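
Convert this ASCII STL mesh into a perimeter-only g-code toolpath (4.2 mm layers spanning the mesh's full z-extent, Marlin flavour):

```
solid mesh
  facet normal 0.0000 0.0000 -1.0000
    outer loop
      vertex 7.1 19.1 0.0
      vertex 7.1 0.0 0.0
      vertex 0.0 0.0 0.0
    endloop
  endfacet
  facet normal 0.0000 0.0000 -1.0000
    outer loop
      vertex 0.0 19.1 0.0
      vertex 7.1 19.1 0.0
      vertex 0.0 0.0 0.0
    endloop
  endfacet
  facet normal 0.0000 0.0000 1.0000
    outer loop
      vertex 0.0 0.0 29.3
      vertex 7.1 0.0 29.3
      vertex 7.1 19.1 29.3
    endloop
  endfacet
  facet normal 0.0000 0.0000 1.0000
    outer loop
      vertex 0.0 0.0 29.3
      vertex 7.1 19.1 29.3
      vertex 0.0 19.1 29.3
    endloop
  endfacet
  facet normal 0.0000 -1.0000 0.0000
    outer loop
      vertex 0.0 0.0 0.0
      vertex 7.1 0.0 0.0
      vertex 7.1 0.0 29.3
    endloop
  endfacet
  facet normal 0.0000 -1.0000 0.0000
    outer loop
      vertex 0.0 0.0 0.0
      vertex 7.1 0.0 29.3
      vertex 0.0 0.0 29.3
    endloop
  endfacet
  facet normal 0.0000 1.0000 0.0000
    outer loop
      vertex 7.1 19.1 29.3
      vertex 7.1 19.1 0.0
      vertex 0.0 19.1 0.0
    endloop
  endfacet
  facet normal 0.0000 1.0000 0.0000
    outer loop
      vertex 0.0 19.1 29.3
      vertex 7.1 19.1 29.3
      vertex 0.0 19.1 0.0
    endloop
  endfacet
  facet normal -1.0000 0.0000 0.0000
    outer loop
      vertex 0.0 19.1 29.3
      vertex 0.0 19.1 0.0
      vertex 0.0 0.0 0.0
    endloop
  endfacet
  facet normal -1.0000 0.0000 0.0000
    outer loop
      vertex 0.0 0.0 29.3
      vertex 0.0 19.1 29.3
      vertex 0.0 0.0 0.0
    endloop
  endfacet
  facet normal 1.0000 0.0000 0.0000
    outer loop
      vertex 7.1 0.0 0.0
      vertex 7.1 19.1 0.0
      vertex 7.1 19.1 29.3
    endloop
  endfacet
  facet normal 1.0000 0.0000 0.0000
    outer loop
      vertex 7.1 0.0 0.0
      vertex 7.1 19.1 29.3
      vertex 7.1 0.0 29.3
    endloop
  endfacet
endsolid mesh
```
; perimeter-only toolpath
G21 ; units = mm
G90 ; absolute positioning
G28 ; home
; layer 1
G0 Z4.2
G0 X0.0 Y0.0
G1 X7.1 Y0.0
G1 X7.1 Y19.1
G1 X0.0 Y19.1
G1 X0.0 Y0.0
; layer 2
G0 Z8.4
G0 X0.0 Y0.0
G1 X7.1 Y0.0
G1 X7.1 Y19.1
G1 X0.0 Y19.1
G1 X0.0 Y0.0
; layer 3
G0 Z12.6
G0 X0.0 Y0.0
G1 X7.1 Y0.0
G1 X7.1 Y19.1
G1 X0.0 Y19.1
G1 X0.0 Y0.0
; layer 4
G0 Z16.7
G0 X0.0 Y0.0
G1 X7.1 Y0.0
G1 X7.1 Y19.1
G1 X0.0 Y19.1
G1 X0.0 Y0.0
; layer 5
G0 Z20.9
G0 X0.0 Y0.0
G1 X7.1 Y0.0
G1 X7.1 Y19.1
G1 X0.0 Y19.1
G1 X0.0 Y0.0
; layer 6
G0 Z25.1
G0 X0.0 Y0.0
G1 X7.1 Y0.0
G1 X7.1 Y19.1
G1 X0.0 Y19.1
G1 X0.0 Y0.0
; layer 7
G0 Z29.3
G0 X0.0 Y0.0
G1 X7.1 Y0.0
G1 X7.1 Y19.1
G1 X0.0 Y19.1
G1 X0.0 Y0.0
M2 ; end

The solid is a rectangular box, roughly 7.1 × 19.1 mm footprint and 29.3 mm tall. Slicing at Δz = 4.2 mm — 7 equal slices spanning the solid's height, so layer i sits at z = i·h/7 — gives 7 non-empty perimeters. Each is a 4-segment closed polygon; G0 lifts to the layer z and rapids to the start vertex, then G1 traces the edges.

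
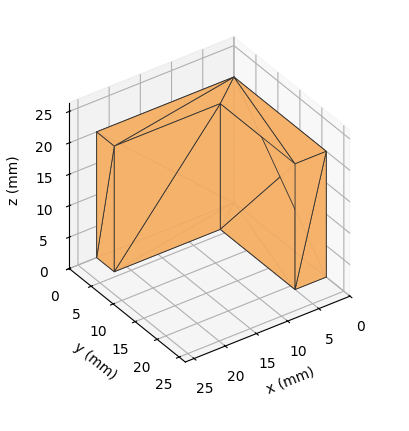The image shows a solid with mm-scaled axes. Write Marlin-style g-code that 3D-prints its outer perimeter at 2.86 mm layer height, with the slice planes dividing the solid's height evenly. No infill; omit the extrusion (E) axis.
Reading the render: the shape is an L-shaped prism: outer 22 × 21 mm, arm thicknesses ≈ 4 mm (horizontal) and 5 mm (vertical), extruded 20 mm in z (dimensions read to the nearest mm from the axis ticks). For the g-code, the solid's height is divided into equal slices at the stated Δz and each level perimeter traced with G1 moves after a G0 lift.

; perimeter-only toolpath
G21 ; units = mm
G90 ; absolute positioning
G28 ; home
; layer 1
G0 Z2.86
G0 X0.00 Y0.00
G1 X22.00 Y0.00
G1 X22.00 Y4.00
G1 X5.00 Y4.00
G1 X5.00 Y21.00
G1 X0.00 Y21.00
G1 X0.00 Y0.00
; layer 2
G0 Z5.71
G0 X0.00 Y0.00
G1 X22.00 Y0.00
G1 X22.00 Y4.00
G1 X5.00 Y4.00
G1 X5.00 Y21.00
G1 X0.00 Y21.00
G1 X0.00 Y0.00
; layer 3
G0 Z8.57
G0 X0.00 Y0.00
G1 X22.00 Y0.00
G1 X22.00 Y4.00
G1 X5.00 Y4.00
G1 X5.00 Y21.00
G1 X0.00 Y21.00
G1 X0.00 Y0.00
; layer 4
G0 Z11.43
G0 X0.00 Y0.00
G1 X22.00 Y0.00
G1 X22.00 Y4.00
G1 X5.00 Y4.00
G1 X5.00 Y21.00
G1 X0.00 Y21.00
G1 X0.00 Y0.00
; layer 5
G0 Z14.29
G0 X0.00 Y0.00
G1 X22.00 Y0.00
G1 X22.00 Y4.00
G1 X5.00 Y4.00
G1 X5.00 Y21.00
G1 X0.00 Y21.00
G1 X0.00 Y0.00
; layer 6
G0 Z17.14
G0 X0.00 Y0.00
G1 X22.00 Y0.00
G1 X22.00 Y4.00
G1 X5.00 Y4.00
G1 X5.00 Y21.00
G1 X0.00 Y21.00
G1 X0.00 Y0.00
; layer 7
G0 Z20.00
G0 X0.00 Y0.00
G1 X22.00 Y0.00
G1 X22.00 Y4.00
G1 X5.00 Y4.00
G1 X5.00 Y21.00
G1 X0.00 Y21.00
G1 X0.00 Y0.00
M2 ; end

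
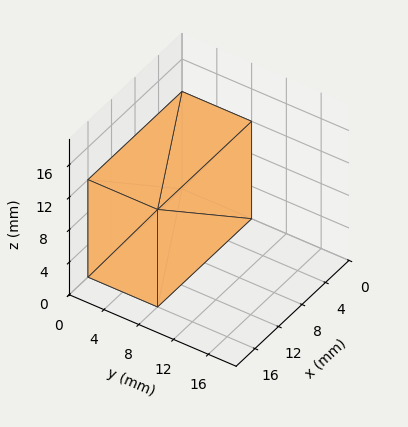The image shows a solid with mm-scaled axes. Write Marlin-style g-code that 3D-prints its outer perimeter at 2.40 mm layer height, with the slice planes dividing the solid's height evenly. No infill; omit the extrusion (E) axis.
Reading the render: the shape is a rectangular box, roughly 16 × 8 mm footprint and 12 mm tall (dimensions read to the nearest mm from the axis ticks). For the g-code, the solid's height is divided into equal slices at the stated Δz and each level perimeter traced with G1 moves after a G0 lift.

; perimeter-only toolpath
G21 ; units = mm
G90 ; absolute positioning
G28 ; home
; layer 1
G0 Z2.40
G0 X0.00 Y0.00
G1 X16.00 Y0.00
G1 X16.00 Y8.00
G1 X0.00 Y8.00
G1 X0.00 Y0.00
; layer 2
G0 Z4.80
G0 X0.00 Y0.00
G1 X16.00 Y0.00
G1 X16.00 Y8.00
G1 X0.00 Y8.00
G1 X0.00 Y0.00
; layer 3
G0 Z7.20
G0 X0.00 Y0.00
G1 X16.00 Y0.00
G1 X16.00 Y8.00
G1 X0.00 Y8.00
G1 X0.00 Y0.00
; layer 4
G0 Z9.60
G0 X0.00 Y0.00
G1 X16.00 Y0.00
G1 X16.00 Y8.00
G1 X0.00 Y8.00
G1 X0.00 Y0.00
; layer 5
G0 Z12.00
G0 X0.00 Y0.00
G1 X16.00 Y0.00
G1 X16.00 Y8.00
G1 X0.00 Y8.00
G1 X0.00 Y0.00
M2 ; end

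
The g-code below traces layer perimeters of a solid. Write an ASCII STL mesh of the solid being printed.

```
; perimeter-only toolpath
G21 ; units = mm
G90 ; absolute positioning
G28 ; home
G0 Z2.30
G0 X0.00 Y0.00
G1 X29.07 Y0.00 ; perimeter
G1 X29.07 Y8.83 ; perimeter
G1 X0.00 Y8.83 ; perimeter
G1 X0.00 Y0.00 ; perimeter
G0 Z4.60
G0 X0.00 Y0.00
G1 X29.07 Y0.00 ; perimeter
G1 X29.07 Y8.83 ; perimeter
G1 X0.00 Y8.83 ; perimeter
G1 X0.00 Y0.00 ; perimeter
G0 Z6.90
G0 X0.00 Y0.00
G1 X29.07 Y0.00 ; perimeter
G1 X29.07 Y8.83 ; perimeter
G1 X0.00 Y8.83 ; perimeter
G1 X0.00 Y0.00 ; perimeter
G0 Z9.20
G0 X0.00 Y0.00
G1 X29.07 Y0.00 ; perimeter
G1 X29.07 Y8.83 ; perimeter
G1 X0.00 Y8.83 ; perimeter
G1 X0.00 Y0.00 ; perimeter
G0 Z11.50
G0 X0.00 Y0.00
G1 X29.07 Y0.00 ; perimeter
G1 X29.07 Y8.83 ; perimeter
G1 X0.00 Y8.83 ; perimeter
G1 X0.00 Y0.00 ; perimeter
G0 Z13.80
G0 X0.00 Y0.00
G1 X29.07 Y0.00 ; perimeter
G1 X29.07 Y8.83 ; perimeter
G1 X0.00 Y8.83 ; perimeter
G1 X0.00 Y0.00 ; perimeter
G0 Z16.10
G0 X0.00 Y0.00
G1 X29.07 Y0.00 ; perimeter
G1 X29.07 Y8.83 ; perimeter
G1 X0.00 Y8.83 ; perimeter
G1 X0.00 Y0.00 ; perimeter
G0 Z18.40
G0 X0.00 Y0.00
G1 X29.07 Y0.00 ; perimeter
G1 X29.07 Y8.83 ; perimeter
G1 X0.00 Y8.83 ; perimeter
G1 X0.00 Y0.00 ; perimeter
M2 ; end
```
solid part
  facet normal 0.0000 0.0000 -1.0000
    outer loop
      vertex 29.07 8.83 0.00
      vertex 29.07 0.00 0.00
      vertex 0.00 0.00 0.00
    endloop
  endfacet
  facet normal 0.0000 0.0000 -1.0000
    outer loop
      vertex 0.00 8.83 0.00
      vertex 29.07 8.83 0.00
      vertex 0.00 0.00 0.00
    endloop
  endfacet
  facet normal 0.0000 0.0000 1.0000
    outer loop
      vertex 0.00 0.00 18.40
      vertex 29.07 0.00 18.40
      vertex 29.07 8.83 18.40
    endloop
  endfacet
  facet normal 0.0000 0.0000 1.0000
    outer loop
      vertex 0.00 0.00 18.40
      vertex 29.07 8.83 18.40
      vertex 0.00 8.83 18.40
    endloop
  endfacet
  facet normal 0.0000 -1.0000 0.0000
    outer loop
      vertex 0.00 0.00 0.00
      vertex 29.07 0.00 0.00
      vertex 29.07 0.00 18.40
    endloop
  endfacet
  facet normal 0.0000 -1.0000 0.0000
    outer loop
      vertex 0.00 0.00 0.00
      vertex 29.07 0.00 18.40
      vertex 0.00 0.00 18.40
    endloop
  endfacet
  facet normal 0.0000 1.0000 0.0000
    outer loop
      vertex 29.07 8.83 18.40
      vertex 29.07 8.83 0.00
      vertex 0.00 8.83 0.00
    endloop
  endfacet
  facet normal 0.0000 1.0000 0.0000
    outer loop
      vertex 0.00 8.83 18.40
      vertex 29.07 8.83 18.40
      vertex 0.00 8.83 0.00
    endloop
  endfacet
  facet normal -1.0000 0.0000 0.0000
    outer loop
      vertex 0.00 8.83 18.40
      vertex 0.00 8.83 0.00
      vertex 0.00 0.00 0.00
    endloop
  endfacet
  facet normal -1.0000 0.0000 0.0000
    outer loop
      vertex 0.00 0.00 18.40
      vertex 0.00 8.83 18.40
      vertex 0.00 0.00 0.00
    endloop
  endfacet
  facet normal 1.0000 0.0000 0.0000
    outer loop
      vertex 29.07 0.00 0.00
      vertex 29.07 8.83 0.00
      vertex 29.07 8.83 18.40
    endloop
  endfacet
  facet normal 1.0000 0.0000 0.0000
    outer loop
      vertex 29.07 0.00 0.00
      vertex 29.07 8.83 18.40
      vertex 29.07 0.00 18.40
    endloop
  endfacet
endsolid part

The G0 Z moves step by Δz≈2.30 mm. Every layer's G1 loop is the same polygon, so the solid is a straight extrusion of it from z=0 to z≈18.4. Closing with flat bottom and top caps and triangulating gives 12 facets — a rectangular box, roughly 29.1 × 8.83 mm footprint and 18.4 mm tall.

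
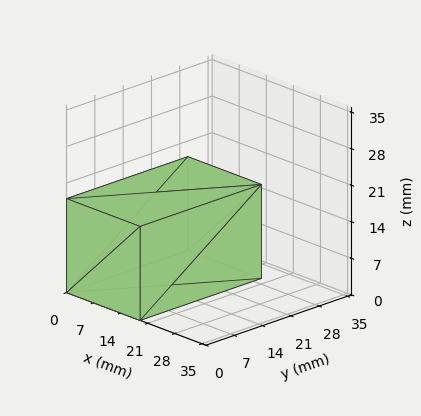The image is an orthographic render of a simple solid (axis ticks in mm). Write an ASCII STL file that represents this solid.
Reading the render: the shape is a rectangular box, roughly 19 × 30 mm footprint and 18 mm tall (dimensions read to the nearest mm from the axis ticks). For the STL, each face is triangulated and given an outward normal.

solid part
  facet normal 0.0000 0.0000 -1.0000
    outer loop
      vertex 19.000 30.000 0.000
      vertex 19.000 0.000 0.000
      vertex 0.000 0.000 0.000
    endloop
  endfacet
  facet normal 0.0000 0.0000 -1.0000
    outer loop
      vertex 0.000 30.000 0.000
      vertex 19.000 30.000 0.000
      vertex 0.000 0.000 0.000
    endloop
  endfacet
  facet normal 0.0000 0.0000 1.0000
    outer loop
      vertex 0.000 0.000 18.000
      vertex 19.000 0.000 18.000
      vertex 19.000 30.000 18.000
    endloop
  endfacet
  facet normal 0.0000 0.0000 1.0000
    outer loop
      vertex 0.000 0.000 18.000
      vertex 19.000 30.000 18.000
      vertex 0.000 30.000 18.000
    endloop
  endfacet
  facet normal 0.0000 -1.0000 0.0000
    outer loop
      vertex 0.000 0.000 0.000
      vertex 19.000 0.000 0.000
      vertex 19.000 0.000 18.000
    endloop
  endfacet
  facet normal 0.0000 -1.0000 0.0000
    outer loop
      vertex 0.000 0.000 0.000
      vertex 19.000 0.000 18.000
      vertex 0.000 0.000 18.000
    endloop
  endfacet
  facet normal 0.0000 1.0000 0.0000
    outer loop
      vertex 19.000 30.000 18.000
      vertex 19.000 30.000 0.000
      vertex 0.000 30.000 0.000
    endloop
  endfacet
  facet normal 0.0000 1.0000 0.0000
    outer loop
      vertex 0.000 30.000 18.000
      vertex 19.000 30.000 18.000
      vertex 0.000 30.000 0.000
    endloop
  endfacet
  facet normal -1.0000 0.0000 0.0000
    outer loop
      vertex 0.000 30.000 18.000
      vertex 0.000 30.000 0.000
      vertex 0.000 0.000 0.000
    endloop
  endfacet
  facet normal -1.0000 0.0000 0.0000
    outer loop
      vertex 0.000 0.000 18.000
      vertex 0.000 30.000 18.000
      vertex 0.000 0.000 0.000
    endloop
  endfacet
  facet normal 1.0000 0.0000 0.0000
    outer loop
      vertex 19.000 0.000 0.000
      vertex 19.000 30.000 0.000
      vertex 19.000 30.000 18.000
    endloop
  endfacet
  facet normal 1.0000 0.0000 0.0000
    outer loop
      vertex 19.000 0.000 0.000
      vertex 19.000 30.000 18.000
      vertex 19.000 0.000 18.000
    endloop
  endfacet
endsolid part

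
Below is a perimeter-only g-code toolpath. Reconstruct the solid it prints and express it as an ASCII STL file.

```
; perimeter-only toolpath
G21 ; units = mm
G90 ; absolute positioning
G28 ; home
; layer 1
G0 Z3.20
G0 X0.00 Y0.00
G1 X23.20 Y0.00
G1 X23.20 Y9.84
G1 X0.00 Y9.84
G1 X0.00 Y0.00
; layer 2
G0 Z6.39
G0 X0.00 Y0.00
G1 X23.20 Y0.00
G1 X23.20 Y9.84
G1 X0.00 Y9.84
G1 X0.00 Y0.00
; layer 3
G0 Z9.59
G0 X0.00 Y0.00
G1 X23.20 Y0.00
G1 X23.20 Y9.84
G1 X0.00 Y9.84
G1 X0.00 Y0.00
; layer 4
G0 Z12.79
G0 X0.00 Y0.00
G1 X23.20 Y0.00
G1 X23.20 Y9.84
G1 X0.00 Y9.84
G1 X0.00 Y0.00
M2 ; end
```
solid part
  facet normal 0.0000 0.0000 -1.0000
    outer loop
      vertex 23.20 9.84 0.00
      vertex 23.20 0.00 0.00
      vertex 0.00 0.00 0.00
    endloop
  endfacet
  facet normal 0.0000 0.0000 -1.0000
    outer loop
      vertex 0.00 9.84 0.00
      vertex 23.20 9.84 0.00
      vertex 0.00 0.00 0.00
    endloop
  endfacet
  facet normal 0.0000 0.0000 1.0000
    outer loop
      vertex 0.00 0.00 12.79
      vertex 23.20 0.00 12.79
      vertex 23.20 9.84 12.79
    endloop
  endfacet
  facet normal 0.0000 0.0000 1.0000
    outer loop
      vertex 0.00 0.00 12.79
      vertex 23.20 9.84 12.79
      vertex 0.00 9.84 12.79
    endloop
  endfacet
  facet normal 0.0000 -1.0000 0.0000
    outer loop
      vertex 0.00 0.00 0.00
      vertex 23.20 0.00 0.00
      vertex 23.20 0.00 12.79
    endloop
  endfacet
  facet normal 0.0000 -1.0000 0.0000
    outer loop
      vertex 0.00 0.00 0.00
      vertex 23.20 0.00 12.79
      vertex 0.00 0.00 12.79
    endloop
  endfacet
  facet normal 0.0000 1.0000 0.0000
    outer loop
      vertex 23.20 9.84 12.79
      vertex 23.20 9.84 0.00
      vertex 0.00 9.84 0.00
    endloop
  endfacet
  facet normal 0.0000 1.0000 0.0000
    outer loop
      vertex 0.00 9.84 12.79
      vertex 23.20 9.84 12.79
      vertex 0.00 9.84 0.00
    endloop
  endfacet
  facet normal -1.0000 0.0000 0.0000
    outer loop
      vertex 0.00 9.84 12.79
      vertex 0.00 9.84 0.00
      vertex 0.00 0.00 0.00
    endloop
  endfacet
  facet normal -1.0000 0.0000 0.0000
    outer loop
      vertex 0.00 0.00 12.79
      vertex 0.00 9.84 12.79
      vertex 0.00 0.00 0.00
    endloop
  endfacet
  facet normal 1.0000 0.0000 0.0000
    outer loop
      vertex 23.20 0.00 0.00
      vertex 23.20 9.84 0.00
      vertex 23.20 9.84 12.79
    endloop
  endfacet
  facet normal 1.0000 0.0000 0.0000
    outer loop
      vertex 23.20 0.00 0.00
      vertex 23.20 9.84 12.79
      vertex 23.20 0.00 12.79
    endloop
  endfacet
endsolid part

The G0 Z moves step by Δz≈3.20 mm. Every layer's G1 loop is the same polygon, so the solid is a straight extrusion of it from z=0 to z≈12.8. Closing with flat bottom and top caps and triangulating gives 12 facets — a rectangular box, roughly 23.2 × 9.84 mm footprint and 12.8 mm tall.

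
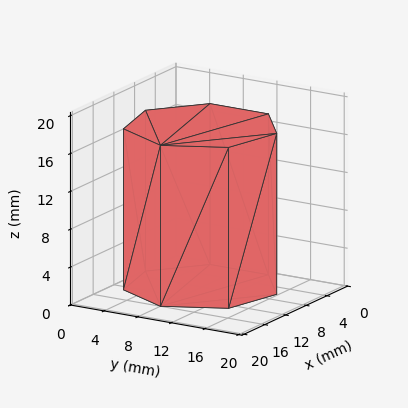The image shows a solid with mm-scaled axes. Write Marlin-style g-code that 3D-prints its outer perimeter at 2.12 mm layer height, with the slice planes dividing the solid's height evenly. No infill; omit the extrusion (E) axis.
Reading the render: the shape is a regular 7-sided prism (a cylinder approximated with 7 flat sides), circumscribed radius ≈ 8 mm, height ≈ 17 mm (dimensions read to the nearest mm from the axis ticks). For the g-code, the solid's height is divided into equal slices at the stated Δz and each level perimeter traced with G1 moves after a G0 lift.

; perimeter-only toolpath
G21 ; units = mm
G90 ; absolute positioning
G28 ; home
; layer 1
G0 Z2.12
G0 X16.00 Y8.00
G1 X12.99 Y14.25
G1 X6.22 Y15.80
G1 X0.79 Y11.47
G1 X0.79 Y4.53
G1 X6.22 Y0.20
G1 X12.99 Y1.75
G1 X16.00 Y8.00
; layer 2
G0 Z4.25
G0 X16.00 Y8.00
G1 X12.99 Y14.25
G1 X6.22 Y15.80
G1 X0.79 Y11.47
G1 X0.79 Y4.53
G1 X6.22 Y0.20
G1 X12.99 Y1.75
G1 X16.00 Y8.00
; layer 3
G0 Z6.38
G0 X16.00 Y8.00
G1 X12.99 Y14.25
G1 X6.22 Y15.80
G1 X0.79 Y11.47
G1 X0.79 Y4.53
G1 X6.22 Y0.20
G1 X12.99 Y1.75
G1 X16.00 Y8.00
; layer 4
G0 Z8.50
G0 X16.00 Y8.00
G1 X12.99 Y14.25
G1 X6.22 Y15.80
G1 X0.79 Y11.47
G1 X0.79 Y4.53
G1 X6.22 Y0.20
G1 X12.99 Y1.75
G1 X16.00 Y8.00
; layer 5
G0 Z10.62
G0 X16.00 Y8.00
G1 X12.99 Y14.25
G1 X6.22 Y15.80
G1 X0.79 Y11.47
G1 X0.79 Y4.53
G1 X6.22 Y0.20
G1 X12.99 Y1.75
G1 X16.00 Y8.00
; layer 6
G0 Z12.75
G0 X16.00 Y8.00
G1 X12.99 Y14.25
G1 X6.22 Y15.80
G1 X0.79 Y11.47
G1 X0.79 Y4.53
G1 X6.22 Y0.20
G1 X12.99 Y1.75
G1 X16.00 Y8.00
; layer 7
G0 Z14.88
G0 X16.00 Y8.00
G1 X12.99 Y14.25
G1 X6.22 Y15.80
G1 X0.79 Y11.47
G1 X0.79 Y4.53
G1 X6.22 Y0.20
G1 X12.99 Y1.75
G1 X16.00 Y8.00
; layer 8
G0 Z17.00
G0 X16.00 Y8.00
G1 X12.99 Y14.25
G1 X6.22 Y15.80
G1 X0.79 Y11.47
G1 X0.79 Y4.53
G1 X6.22 Y0.20
G1 X12.99 Y1.75
G1 X16.00 Y8.00
M2 ; end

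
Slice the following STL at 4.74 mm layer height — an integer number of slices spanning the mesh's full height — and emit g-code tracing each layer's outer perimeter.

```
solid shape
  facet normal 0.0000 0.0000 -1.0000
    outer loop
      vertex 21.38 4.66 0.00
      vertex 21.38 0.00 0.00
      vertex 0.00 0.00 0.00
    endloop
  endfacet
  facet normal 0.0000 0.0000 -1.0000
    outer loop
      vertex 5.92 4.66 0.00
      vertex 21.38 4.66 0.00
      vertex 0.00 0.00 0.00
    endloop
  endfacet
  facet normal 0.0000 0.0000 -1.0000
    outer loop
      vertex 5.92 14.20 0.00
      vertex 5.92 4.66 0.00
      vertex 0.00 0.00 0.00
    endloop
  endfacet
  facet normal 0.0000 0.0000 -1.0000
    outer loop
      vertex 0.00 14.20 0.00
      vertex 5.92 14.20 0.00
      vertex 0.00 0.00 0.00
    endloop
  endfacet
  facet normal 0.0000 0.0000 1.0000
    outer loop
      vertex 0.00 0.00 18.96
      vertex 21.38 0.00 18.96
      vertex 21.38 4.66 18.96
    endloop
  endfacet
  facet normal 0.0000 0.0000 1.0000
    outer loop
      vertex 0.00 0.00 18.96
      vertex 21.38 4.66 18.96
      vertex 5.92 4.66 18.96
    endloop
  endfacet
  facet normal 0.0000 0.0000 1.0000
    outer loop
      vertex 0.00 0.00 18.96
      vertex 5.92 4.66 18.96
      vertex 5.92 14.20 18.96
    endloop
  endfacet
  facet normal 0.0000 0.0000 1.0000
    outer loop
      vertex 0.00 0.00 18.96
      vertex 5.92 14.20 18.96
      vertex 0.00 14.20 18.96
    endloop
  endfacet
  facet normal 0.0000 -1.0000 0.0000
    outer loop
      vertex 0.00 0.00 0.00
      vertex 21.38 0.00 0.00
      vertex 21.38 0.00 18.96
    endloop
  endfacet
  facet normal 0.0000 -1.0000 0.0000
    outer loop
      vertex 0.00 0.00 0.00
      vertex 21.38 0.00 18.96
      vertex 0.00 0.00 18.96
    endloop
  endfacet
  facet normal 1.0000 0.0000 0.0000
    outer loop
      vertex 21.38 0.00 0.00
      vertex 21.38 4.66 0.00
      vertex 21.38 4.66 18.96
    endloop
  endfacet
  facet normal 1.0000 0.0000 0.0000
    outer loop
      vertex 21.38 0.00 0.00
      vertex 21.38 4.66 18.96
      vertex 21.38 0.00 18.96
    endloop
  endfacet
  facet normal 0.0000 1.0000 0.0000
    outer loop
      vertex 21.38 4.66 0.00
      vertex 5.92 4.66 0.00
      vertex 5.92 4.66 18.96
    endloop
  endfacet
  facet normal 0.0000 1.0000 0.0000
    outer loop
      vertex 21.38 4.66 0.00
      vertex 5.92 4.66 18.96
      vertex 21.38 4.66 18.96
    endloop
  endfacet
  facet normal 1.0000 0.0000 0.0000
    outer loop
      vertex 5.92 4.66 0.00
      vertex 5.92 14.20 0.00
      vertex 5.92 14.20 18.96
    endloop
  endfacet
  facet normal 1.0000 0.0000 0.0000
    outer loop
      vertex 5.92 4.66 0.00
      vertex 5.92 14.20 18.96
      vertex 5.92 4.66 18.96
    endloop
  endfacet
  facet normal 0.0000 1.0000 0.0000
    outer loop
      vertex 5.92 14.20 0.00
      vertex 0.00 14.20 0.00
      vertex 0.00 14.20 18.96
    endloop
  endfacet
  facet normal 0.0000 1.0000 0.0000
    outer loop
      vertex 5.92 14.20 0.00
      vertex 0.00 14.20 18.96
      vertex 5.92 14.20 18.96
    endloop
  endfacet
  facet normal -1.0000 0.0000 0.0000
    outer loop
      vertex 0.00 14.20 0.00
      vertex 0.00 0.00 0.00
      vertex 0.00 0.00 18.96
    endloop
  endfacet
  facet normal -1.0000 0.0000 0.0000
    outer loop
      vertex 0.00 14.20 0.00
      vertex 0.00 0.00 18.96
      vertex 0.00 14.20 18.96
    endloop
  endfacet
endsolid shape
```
; perimeter-only toolpath
G21 ; units = mm
G90 ; absolute positioning
G28 ; home
; layer 1
G0 Z4.74
G0 X0.00 Y0.00
G1 X21.38 Y0.00
G1 X21.38 Y4.66
G1 X5.92 Y4.66
G1 X5.92 Y14.20
G1 X0.00 Y14.20
G1 X0.00 Y0.00
; layer 2
G0 Z9.48
G0 X0.00 Y0.00
G1 X21.38 Y0.00
G1 X21.38 Y4.66
G1 X5.92 Y4.66
G1 X5.92 Y14.20
G1 X0.00 Y14.20
G1 X0.00 Y0.00
; layer 3
G0 Z14.22
G0 X0.00 Y0.00
G1 X21.38 Y0.00
G1 X21.38 Y4.66
G1 X5.92 Y4.66
G1 X5.92 Y14.20
G1 X0.00 Y14.20
G1 X0.00 Y0.00
; layer 4
G0 Z18.96
G0 X0.00 Y0.00
G1 X21.38 Y0.00
G1 X21.38 Y4.66
G1 X5.92 Y4.66
G1 X5.92 Y14.20
G1 X0.00 Y14.20
G1 X0.00 Y0.00
M2 ; end

The solid is an L-shaped prism: outer 21.4 × 14.2 mm, arm thicknesses ≈ 4.66 mm (horizontal) and 5.92 mm (vertical), extruded 19 mm in z. Slicing at Δz = 4.74 mm — 4 equal slices spanning the solid's height, so layer i sits at z = i·h/4 — gives 4 non-empty perimeters. Each is a 6-segment closed polygon; G0 lifts to the layer z and rapids to the start vertex, then G1 traces the edges.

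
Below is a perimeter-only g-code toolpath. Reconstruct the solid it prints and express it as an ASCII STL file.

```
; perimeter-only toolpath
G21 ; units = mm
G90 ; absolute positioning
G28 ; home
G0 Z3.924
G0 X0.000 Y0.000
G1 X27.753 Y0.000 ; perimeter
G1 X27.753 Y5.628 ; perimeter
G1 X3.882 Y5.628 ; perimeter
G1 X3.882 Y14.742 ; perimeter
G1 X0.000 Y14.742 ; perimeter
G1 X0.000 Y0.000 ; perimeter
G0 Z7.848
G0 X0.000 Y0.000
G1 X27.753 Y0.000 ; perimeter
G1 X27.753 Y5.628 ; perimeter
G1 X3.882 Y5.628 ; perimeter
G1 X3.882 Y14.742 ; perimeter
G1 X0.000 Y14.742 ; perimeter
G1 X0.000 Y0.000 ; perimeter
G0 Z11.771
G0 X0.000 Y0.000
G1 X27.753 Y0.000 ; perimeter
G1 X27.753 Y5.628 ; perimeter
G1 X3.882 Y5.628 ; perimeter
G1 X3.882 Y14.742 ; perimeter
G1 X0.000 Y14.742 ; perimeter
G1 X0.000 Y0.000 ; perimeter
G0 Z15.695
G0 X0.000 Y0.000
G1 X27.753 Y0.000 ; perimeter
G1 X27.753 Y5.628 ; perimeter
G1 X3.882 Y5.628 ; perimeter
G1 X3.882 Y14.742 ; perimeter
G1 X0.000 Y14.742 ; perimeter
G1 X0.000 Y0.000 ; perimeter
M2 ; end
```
solid part
  facet normal 0.0000 0.0000 -1.0000
    outer loop
      vertex 27.753 5.628 0.000
      vertex 27.753 0.000 0.000
      vertex 0.000 0.000 0.000
    endloop
  endfacet
  facet normal 0.0000 0.0000 -1.0000
    outer loop
      vertex 3.882 5.628 0.000
      vertex 27.753 5.628 0.000
      vertex 0.000 0.000 0.000
    endloop
  endfacet
  facet normal 0.0000 0.0000 -1.0000
    outer loop
      vertex 3.882 14.742 0.000
      vertex 3.882 5.628 0.000
      vertex 0.000 0.000 0.000
    endloop
  endfacet
  facet normal 0.0000 0.0000 -1.0000
    outer loop
      vertex 0.000 14.742 0.000
      vertex 3.882 14.742 0.000
      vertex 0.000 0.000 0.000
    endloop
  endfacet
  facet normal 0.0000 0.0000 1.0000
    outer loop
      vertex 0.000 0.000 15.695
      vertex 27.753 0.000 15.695
      vertex 27.753 5.628 15.695
    endloop
  endfacet
  facet normal 0.0000 0.0000 1.0000
    outer loop
      vertex 0.000 0.000 15.695
      vertex 27.753 5.628 15.695
      vertex 3.882 5.628 15.695
    endloop
  endfacet
  facet normal 0.0000 0.0000 1.0000
    outer loop
      vertex 0.000 0.000 15.695
      vertex 3.882 5.628 15.695
      vertex 3.882 14.742 15.695
    endloop
  endfacet
  facet normal 0.0000 0.0000 1.0000
    outer loop
      vertex 0.000 0.000 15.695
      vertex 3.882 14.742 15.695
      vertex 0.000 14.742 15.695
    endloop
  endfacet
  facet normal 0.0000 -1.0000 0.0000
    outer loop
      vertex 0.000 0.000 0.000
      vertex 27.753 0.000 0.000
      vertex 27.753 0.000 15.695
    endloop
  endfacet
  facet normal 0.0000 -1.0000 0.0000
    outer loop
      vertex 0.000 0.000 0.000
      vertex 27.753 0.000 15.695
      vertex 0.000 0.000 15.695
    endloop
  endfacet
  facet normal 1.0000 0.0000 0.0000
    outer loop
      vertex 27.753 0.000 0.000
      vertex 27.753 5.628 0.000
      vertex 27.753 5.628 15.695
    endloop
  endfacet
  facet normal 1.0000 0.0000 0.0000
    outer loop
      vertex 27.753 0.000 0.000
      vertex 27.753 5.628 15.695
      vertex 27.753 0.000 15.695
    endloop
  endfacet
  facet normal 0.0000 1.0000 0.0000
    outer loop
      vertex 27.753 5.628 0.000
      vertex 3.882 5.628 0.000
      vertex 3.882 5.628 15.695
    endloop
  endfacet
  facet normal 0.0000 1.0000 0.0000
    outer loop
      vertex 27.753 5.628 0.000
      vertex 3.882 5.628 15.695
      vertex 27.753 5.628 15.695
    endloop
  endfacet
  facet normal 1.0000 0.0000 0.0000
    outer loop
      vertex 3.882 5.628 0.000
      vertex 3.882 14.742 0.000
      vertex 3.882 14.742 15.695
    endloop
  endfacet
  facet normal 1.0000 0.0000 0.0000
    outer loop
      vertex 3.882 5.628 0.000
      vertex 3.882 14.742 15.695
      vertex 3.882 5.628 15.695
    endloop
  endfacet
  facet normal 0.0000 1.0000 0.0000
    outer loop
      vertex 3.882 14.742 0.000
      vertex 0.000 14.742 0.000
      vertex 0.000 14.742 15.695
    endloop
  endfacet
  facet normal 0.0000 1.0000 0.0000
    outer loop
      vertex 3.882 14.742 0.000
      vertex 0.000 14.742 15.695
      vertex 3.882 14.742 15.695
    endloop
  endfacet
  facet normal -1.0000 0.0000 0.0000
    outer loop
      vertex 0.000 14.742 0.000
      vertex 0.000 0.000 0.000
      vertex 0.000 0.000 15.695
    endloop
  endfacet
  facet normal -1.0000 0.0000 0.0000
    outer loop
      vertex 0.000 14.742 0.000
      vertex 0.000 0.000 15.695
      vertex 0.000 14.742 15.695
    endloop
  endfacet
endsolid part

The G0 Z moves step by Δz≈3.924 mm. Every layer's G1 loop is the same polygon, so the solid is a straight extrusion of it from z=0 to z≈15.7. Closing with flat bottom and top caps and triangulating gives 20 facets — an L-shaped prism: outer 27.8 × 14.7 mm, arm thicknesses ≈ 5.63 mm (horizontal) and 3.88 mm (vertical), extruded 15.7 mm in z.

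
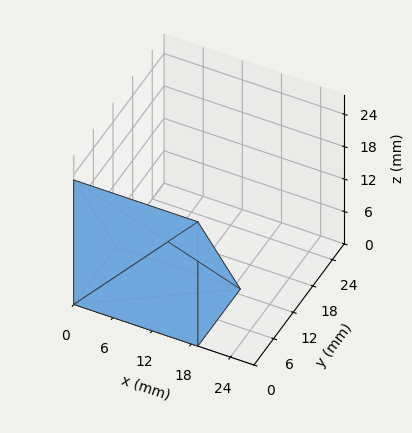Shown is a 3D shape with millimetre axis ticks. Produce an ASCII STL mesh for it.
Reading the render: the shape is a wedge (ramp): 19 × 13 mm base, rising to 23 mm along the y=0 edge and sloping linearly to z=0 at y=13 (dimensions read to the nearest mm from the axis ticks). For the STL, each face is triangulated and given an outward normal.

solid part
  facet normal 0.0000 0.0000 -1.0000
    outer loop
      vertex 19.00 13.00 0.00
      vertex 19.00 0.00 0.00
      vertex 0.00 0.00 0.00
    endloop
  endfacet
  facet normal 0.0000 0.0000 -1.0000
    outer loop
      vertex 0.00 13.00 0.00
      vertex 19.00 13.00 0.00
      vertex 0.00 0.00 0.00
    endloop
  endfacet
  facet normal 0.0000 -1.0000 0.0000
    outer loop
      vertex 0.00 0.00 0.00
      vertex 19.00 0.00 0.00
      vertex 19.00 0.00 23.00
    endloop
  endfacet
  facet normal 0.0000 -1.0000 0.0000
    outer loop
      vertex 0.00 0.00 0.00
      vertex 19.00 0.00 23.00
      vertex 0.00 0.00 23.00
    endloop
  endfacet
  facet normal 0.0000 0.8706 0.4921
    outer loop
      vertex 0.00 0.00 23.00
      vertex 19.00 0.00 23.00
      vertex 19.00 13.00 0.00
    endloop
  endfacet
  facet normal 0.0000 0.8706 0.4921
    outer loop
      vertex 0.00 0.00 23.00
      vertex 19.00 13.00 0.00
      vertex 0.00 13.00 0.00
    endloop
  endfacet
  facet normal -1.0000 0.0000 0.0000
    outer loop
      vertex 0.00 0.00 23.00
      vertex 0.00 13.00 0.00
      vertex 0.00 0.00 0.00
    endloop
  endfacet
  facet normal 1.0000 0.0000 0.0000
    outer loop
      vertex 19.00 0.00 0.00
      vertex 19.00 13.00 0.00
      vertex 19.00 0.00 23.00
    endloop
  endfacet
endsolid part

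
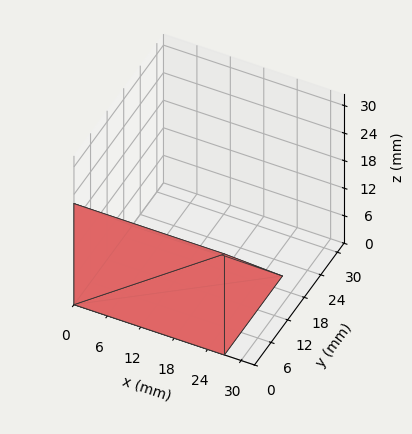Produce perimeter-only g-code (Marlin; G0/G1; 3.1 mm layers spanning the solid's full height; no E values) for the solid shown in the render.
Reading the render: the shape is a wedge (ramp): 27 × 21 mm base, rising to 22 mm along the y=0 edge and sloping linearly to z=0 at y=21 (dimensions read to the nearest mm from the axis ticks). For the g-code, the solid's height is divided into equal slices at the stated Δz and each level perimeter traced with G1 moves after a G0 lift.

; perimeter-only toolpath
G21 ; units = mm
G90 ; absolute positioning
G28 ; home
; layer 1
G0 Z3.1
G0 X0.0 Y0.0
G1 X27.0 Y0.0
G1 X27.0 Y18.0
G1 X0.0 Y18.0
G1 X0.0 Y0.0
; layer 2
G0 Z6.3
G0 X0.0 Y0.0
G1 X27.0 Y0.0
G1 X27.0 Y15.0
G1 X0.0 Y15.0
G1 X0.0 Y0.0
; layer 3
G0 Z9.4
G0 X0.0 Y0.0
G1 X27.0 Y0.0
G1 X27.0 Y12.0
G1 X0.0 Y12.0
G1 X0.0 Y0.0
; layer 4
G0 Z12.6
G0 X0.0 Y0.0
G1 X27.0 Y0.0
G1 X27.0 Y9.0
G1 X0.0 Y9.0
G1 X0.0 Y0.0
; layer 5
G0 Z15.7
G0 X0.0 Y0.0
G1 X27.0 Y0.0
G1 X27.0 Y6.0
G1 X0.0 Y6.0
G1 X0.0 Y0.0
; layer 6
G0 Z18.9
G0 X0.0 Y0.0
G1 X27.0 Y0.0
G1 X27.0 Y3.0
G1 X0.0 Y3.0
G1 X0.0 Y0.0
M2 ; end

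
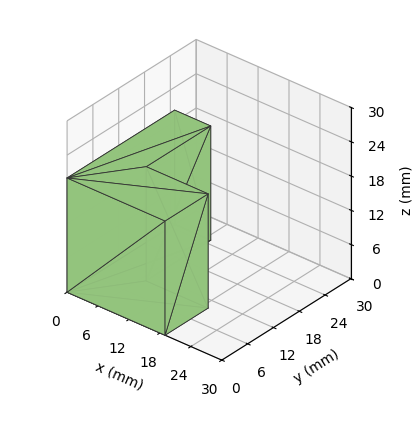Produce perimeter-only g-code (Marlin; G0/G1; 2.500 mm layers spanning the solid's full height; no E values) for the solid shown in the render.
Reading the render: the shape is an L-shaped prism: outer 19 × 25 mm, arm thicknesses ≈ 10 mm (horizontal) and 7 mm (vertical), extruded 20 mm in z (dimensions read to the nearest mm from the axis ticks). For the g-code, the solid's height is divided into equal slices at the stated Δz and each level perimeter traced with G1 moves after a G0 lift.

; perimeter-only toolpath
G21 ; units = mm
G90 ; absolute positioning
G28 ; home
; layer 1
G0 Z2.500
G0 X0.000 Y0.000
G1 X19.000 Y0.000
G1 X19.000 Y10.000
G1 X7.000 Y10.000
G1 X7.000 Y25.000
G1 X0.000 Y25.000
G1 X0.000 Y0.000
; layer 2
G0 Z5.000
G0 X0.000 Y0.000
G1 X19.000 Y0.000
G1 X19.000 Y10.000
G1 X7.000 Y10.000
G1 X7.000 Y25.000
G1 X0.000 Y25.000
G1 X0.000 Y0.000
; layer 3
G0 Z7.500
G0 X0.000 Y0.000
G1 X19.000 Y0.000
G1 X19.000 Y10.000
G1 X7.000 Y10.000
G1 X7.000 Y25.000
G1 X0.000 Y25.000
G1 X0.000 Y0.000
; layer 4
G0 Z10.000
G0 X0.000 Y0.000
G1 X19.000 Y0.000
G1 X19.000 Y10.000
G1 X7.000 Y10.000
G1 X7.000 Y25.000
G1 X0.000 Y25.000
G1 X0.000 Y0.000
; layer 5
G0 Z12.500
G0 X0.000 Y0.000
G1 X19.000 Y0.000
G1 X19.000 Y10.000
G1 X7.000 Y10.000
G1 X7.000 Y25.000
G1 X0.000 Y25.000
G1 X0.000 Y0.000
; layer 6
G0 Z15.000
G0 X0.000 Y0.000
G1 X19.000 Y0.000
G1 X19.000 Y10.000
G1 X7.000 Y10.000
G1 X7.000 Y25.000
G1 X0.000 Y25.000
G1 X0.000 Y0.000
; layer 7
G0 Z17.500
G0 X0.000 Y0.000
G1 X19.000 Y0.000
G1 X19.000 Y10.000
G1 X7.000 Y10.000
G1 X7.000 Y25.000
G1 X0.000 Y25.000
G1 X0.000 Y0.000
; layer 8
G0 Z20.000
G0 X0.000 Y0.000
G1 X19.000 Y0.000
G1 X19.000 Y10.000
G1 X7.000 Y10.000
G1 X7.000 Y25.000
G1 X0.000 Y25.000
G1 X0.000 Y0.000
M2 ; end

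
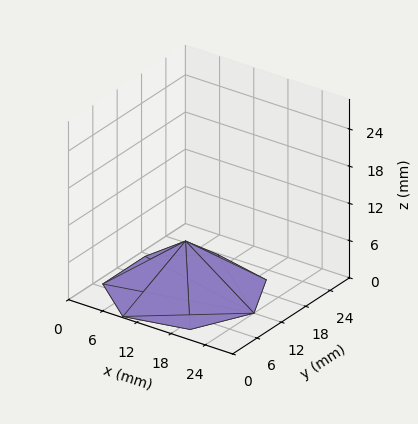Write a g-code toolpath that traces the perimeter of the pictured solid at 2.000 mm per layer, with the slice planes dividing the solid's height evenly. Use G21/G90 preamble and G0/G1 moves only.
Reading the render: the shape is a regular 7-sided pyramid, base circumscribed radius ≈ 12 mm, apex at z ≈ 8 mm (dimensions read to the nearest mm from the axis ticks). For the g-code, the solid's height is divided into equal slices at the stated Δz and each level perimeter traced with G1 moves after a G0 lift.

; perimeter-only toolpath
G21 ; units = mm
G90 ; absolute positioning
G28 ; home
; layer 1
G0 Z2.000
G0 X21.000 Y12.000
G1 X17.611 Y19.037
G1 X9.998 Y20.774
G1 X3.891 Y15.905
G1 X3.891 Y8.095
G1 X9.998 Y3.226
G1 X17.611 Y4.963
G1 X21.000 Y12.000
; layer 2
G0 Z4.000
G0 X18.000 Y12.000
G1 X15.741 Y16.691
G1 X10.665 Y17.849
G1 X6.594 Y14.604
G1 X6.594 Y9.396
G1 X10.665 Y6.151
G1 X15.741 Y7.309
G1 X18.000 Y12.000
; layer 3
G0 Z6.000
G0 X15.000 Y12.000
G1 X13.870 Y14.346
G1 X11.332 Y14.925
G1 X9.297 Y13.302
G1 X9.297 Y10.698
G1 X11.332 Y9.075
G1 X13.870 Y9.655
G1 X15.000 Y12.000
M2 ; end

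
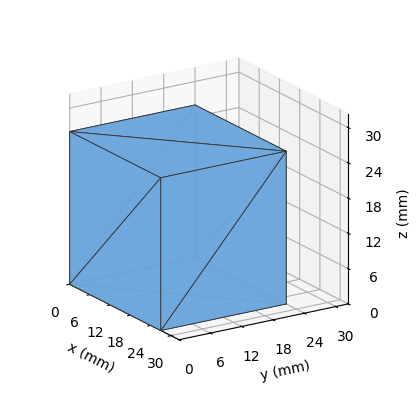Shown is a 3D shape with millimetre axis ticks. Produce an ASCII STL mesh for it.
Reading the render: the shape is a rectangular box, roughly 27 × 24 mm footprint and 26 mm tall (dimensions read to the nearest mm from the axis ticks). For the STL, each face is triangulated and given an outward normal.

solid part
  facet normal 0.0000 0.0000 -1.0000
    outer loop
      vertex 27.000 24.000 0.000
      vertex 27.000 0.000 0.000
      vertex 0.000 0.000 0.000
    endloop
  endfacet
  facet normal 0.0000 0.0000 -1.0000
    outer loop
      vertex 0.000 24.000 0.000
      vertex 27.000 24.000 0.000
      vertex 0.000 0.000 0.000
    endloop
  endfacet
  facet normal 0.0000 0.0000 1.0000
    outer loop
      vertex 0.000 0.000 26.000
      vertex 27.000 0.000 26.000
      vertex 27.000 24.000 26.000
    endloop
  endfacet
  facet normal 0.0000 0.0000 1.0000
    outer loop
      vertex 0.000 0.000 26.000
      vertex 27.000 24.000 26.000
      vertex 0.000 24.000 26.000
    endloop
  endfacet
  facet normal 0.0000 -1.0000 0.0000
    outer loop
      vertex 0.000 0.000 0.000
      vertex 27.000 0.000 0.000
      vertex 27.000 0.000 26.000
    endloop
  endfacet
  facet normal 0.0000 -1.0000 0.0000
    outer loop
      vertex 0.000 0.000 0.000
      vertex 27.000 0.000 26.000
      vertex 0.000 0.000 26.000
    endloop
  endfacet
  facet normal 0.0000 1.0000 0.0000
    outer loop
      vertex 27.000 24.000 26.000
      vertex 27.000 24.000 0.000
      vertex 0.000 24.000 0.000
    endloop
  endfacet
  facet normal 0.0000 1.0000 0.0000
    outer loop
      vertex 0.000 24.000 26.000
      vertex 27.000 24.000 26.000
      vertex 0.000 24.000 0.000
    endloop
  endfacet
  facet normal -1.0000 0.0000 0.0000
    outer loop
      vertex 0.000 24.000 26.000
      vertex 0.000 24.000 0.000
      vertex 0.000 0.000 0.000
    endloop
  endfacet
  facet normal -1.0000 0.0000 0.0000
    outer loop
      vertex 0.000 0.000 26.000
      vertex 0.000 24.000 26.000
      vertex 0.000 0.000 0.000
    endloop
  endfacet
  facet normal 1.0000 0.0000 0.0000
    outer loop
      vertex 27.000 0.000 0.000
      vertex 27.000 24.000 0.000
      vertex 27.000 24.000 26.000
    endloop
  endfacet
  facet normal 1.0000 0.0000 0.0000
    outer loop
      vertex 27.000 0.000 0.000
      vertex 27.000 24.000 26.000
      vertex 27.000 0.000 26.000
    endloop
  endfacet
endsolid part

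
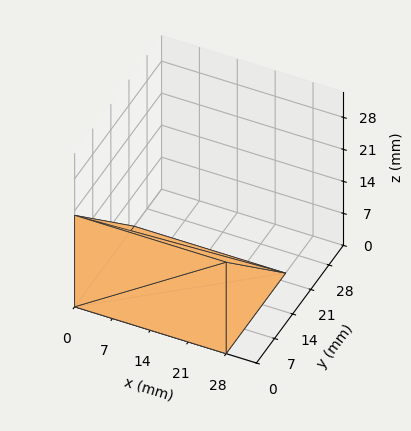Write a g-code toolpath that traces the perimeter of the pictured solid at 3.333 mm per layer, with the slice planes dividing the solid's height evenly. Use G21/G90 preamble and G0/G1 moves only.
Reading the render: the shape is a wedge (ramp): 28 × 23 mm base, rising to 20 mm along the y=0 edge and sloping linearly to z=0 at y=23 (dimensions read to the nearest mm from the axis ticks). For the g-code, the solid's height is divided into equal slices at the stated Δz and each level perimeter traced with G1 moves after a G0 lift.

; perimeter-only toolpath
G21 ; units = mm
G90 ; absolute positioning
G28 ; home
; layer 1
G0 Z3.333
G0 X0.000 Y0.000
G1 X28.000 Y0.000
G1 X28.000 Y19.167
G1 X0.000 Y19.167
G1 X0.000 Y0.000
; layer 2
G0 Z6.667
G0 X0.000 Y0.000
G1 X28.000 Y0.000
G1 X28.000 Y15.333
G1 X0.000 Y15.333
G1 X0.000 Y0.000
; layer 3
G0 Z10.000
G0 X0.000 Y0.000
G1 X28.000 Y0.000
G1 X28.000 Y11.500
G1 X0.000 Y11.500
G1 X0.000 Y0.000
; layer 4
G0 Z13.333
G0 X0.000 Y0.000
G1 X28.000 Y0.000
G1 X28.000 Y7.667
G1 X0.000 Y7.667
G1 X0.000 Y0.000
; layer 5
G0 Z16.667
G0 X0.000 Y0.000
G1 X28.000 Y0.000
G1 X28.000 Y3.833
G1 X0.000 Y3.833
G1 X0.000 Y0.000
M2 ; end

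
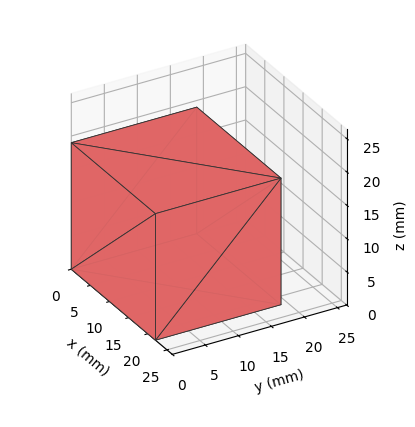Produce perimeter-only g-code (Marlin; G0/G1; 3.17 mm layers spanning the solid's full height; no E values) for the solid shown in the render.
Reading the render: the shape is a rectangular box, roughly 22 × 19 mm footprint and 19 mm tall (dimensions read to the nearest mm from the axis ticks). For the g-code, the solid's height is divided into equal slices at the stated Δz and each level perimeter traced with G1 moves after a G0 lift.

; perimeter-only toolpath
G21 ; units = mm
G90 ; absolute positioning
G28 ; home
; layer 1
G0 Z3.17
G0 X0.00 Y0.00
G1 X22.00 Y0.00
G1 X22.00 Y19.00
G1 X0.00 Y19.00
G1 X0.00 Y0.00
; layer 2
G0 Z6.33
G0 X0.00 Y0.00
G1 X22.00 Y0.00
G1 X22.00 Y19.00
G1 X0.00 Y19.00
G1 X0.00 Y0.00
; layer 3
G0 Z9.50
G0 X0.00 Y0.00
G1 X22.00 Y0.00
G1 X22.00 Y19.00
G1 X0.00 Y19.00
G1 X0.00 Y0.00
; layer 4
G0 Z12.67
G0 X0.00 Y0.00
G1 X22.00 Y0.00
G1 X22.00 Y19.00
G1 X0.00 Y19.00
G1 X0.00 Y0.00
; layer 5
G0 Z15.83
G0 X0.00 Y0.00
G1 X22.00 Y0.00
G1 X22.00 Y19.00
G1 X0.00 Y19.00
G1 X0.00 Y0.00
; layer 6
G0 Z19.00
G0 X0.00 Y0.00
G1 X22.00 Y0.00
G1 X22.00 Y19.00
G1 X0.00 Y19.00
G1 X0.00 Y0.00
M2 ; end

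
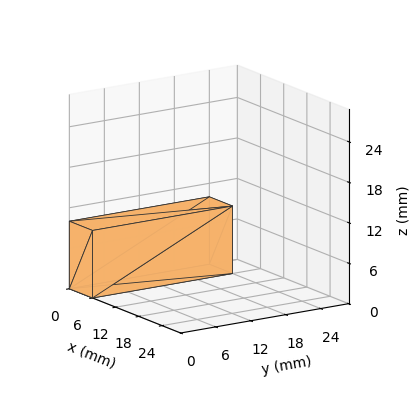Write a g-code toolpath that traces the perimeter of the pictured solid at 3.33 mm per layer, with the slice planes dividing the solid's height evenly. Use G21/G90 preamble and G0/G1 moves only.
Reading the render: the shape is a rectangular box, roughly 6 × 24 mm footprint and 10 mm tall (dimensions read to the nearest mm from the axis ticks). For the g-code, the solid's height is divided into equal slices at the stated Δz and each level perimeter traced with G1 moves after a G0 lift.

; perimeter-only toolpath
G21 ; units = mm
G90 ; absolute positioning
G28 ; home
; layer 1
G0 Z3.33
G0 X0.00 Y0.00
G1 X6.00 Y0.00
G1 X6.00 Y24.00
G1 X0.00 Y24.00
G1 X0.00 Y0.00
; layer 2
G0 Z6.67
G0 X0.00 Y0.00
G1 X6.00 Y0.00
G1 X6.00 Y24.00
G1 X0.00 Y24.00
G1 X0.00 Y0.00
; layer 3
G0 Z10.00
G0 X0.00 Y0.00
G1 X6.00 Y0.00
G1 X6.00 Y24.00
G1 X0.00 Y24.00
G1 X0.00 Y0.00
M2 ; end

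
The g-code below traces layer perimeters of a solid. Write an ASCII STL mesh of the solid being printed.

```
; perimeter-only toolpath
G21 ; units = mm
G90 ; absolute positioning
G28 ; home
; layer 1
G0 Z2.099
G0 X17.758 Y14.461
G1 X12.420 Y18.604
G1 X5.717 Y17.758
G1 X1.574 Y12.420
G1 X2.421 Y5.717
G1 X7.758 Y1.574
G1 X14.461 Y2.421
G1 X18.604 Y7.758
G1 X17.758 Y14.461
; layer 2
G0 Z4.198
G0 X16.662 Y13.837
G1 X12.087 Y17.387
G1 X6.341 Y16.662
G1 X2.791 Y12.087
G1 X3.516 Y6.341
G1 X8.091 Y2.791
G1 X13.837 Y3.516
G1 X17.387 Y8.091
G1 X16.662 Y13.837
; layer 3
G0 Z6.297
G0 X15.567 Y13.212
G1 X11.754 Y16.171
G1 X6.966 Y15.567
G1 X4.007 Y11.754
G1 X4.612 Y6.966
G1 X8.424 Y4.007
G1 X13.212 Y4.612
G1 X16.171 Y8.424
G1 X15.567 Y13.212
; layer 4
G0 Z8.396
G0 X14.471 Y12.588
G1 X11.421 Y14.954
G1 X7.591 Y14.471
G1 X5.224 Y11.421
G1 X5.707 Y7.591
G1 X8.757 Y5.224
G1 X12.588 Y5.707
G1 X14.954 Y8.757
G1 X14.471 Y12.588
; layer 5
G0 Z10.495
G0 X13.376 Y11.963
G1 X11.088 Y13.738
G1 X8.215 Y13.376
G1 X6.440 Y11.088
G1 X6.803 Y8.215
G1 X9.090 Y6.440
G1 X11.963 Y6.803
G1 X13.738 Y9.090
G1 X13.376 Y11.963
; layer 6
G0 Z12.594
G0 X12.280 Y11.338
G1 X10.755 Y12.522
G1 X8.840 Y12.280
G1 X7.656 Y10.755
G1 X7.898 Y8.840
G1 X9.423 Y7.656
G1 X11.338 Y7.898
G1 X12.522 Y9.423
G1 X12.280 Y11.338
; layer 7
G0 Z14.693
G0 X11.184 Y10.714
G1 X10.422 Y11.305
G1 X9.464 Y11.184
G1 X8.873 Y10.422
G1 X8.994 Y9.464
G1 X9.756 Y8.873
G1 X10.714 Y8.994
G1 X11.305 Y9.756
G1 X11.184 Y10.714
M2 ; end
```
solid part
  facet normal 0.0000 0.0000 -1.0000
    outer loop
      vertex 5.092 18.853 0.000
      vertex 12.753 19.820 0.000
      vertex 18.853 15.086 0.000
    endloop
  endfacet
  facet normal 0.0000 0.0000 -1.0000
    outer loop
      vertex 0.358 12.753 0.000
      vertex 5.092 18.853 0.000
      vertex 18.853 15.086 0.000
    endloop
  endfacet
  facet normal 0.0000 0.0000 -1.0000
    outer loop
      vertex 1.325 5.092 0.000
      vertex 0.358 12.753 0.000
      vertex 18.853 15.086 0.000
    endloop
  endfacet
  facet normal 0.0000 0.0000 -1.0000
    outer loop
      vertex 7.425 0.358 0.000
      vertex 1.325 5.092 0.000
      vertex 18.853 15.086 0.000
    endloop
  endfacet
  facet normal 0.0000 0.0000 -1.0000
    outer loop
      vertex 15.086 1.325 0.000
      vertex 7.425 0.358 0.000
      vertex 18.853 15.086 0.000
    endloop
  endfacet
  facet normal 0.0000 0.0000 -1.0000
    outer loop
      vertex 19.820 7.425 0.000
      vertex 15.086 1.325 0.000
      vertex 18.853 15.086 0.000
    endloop
  endfacet
  facet normal 0.5361 0.6907 0.4853
    outer loop
      vertex 18.853 15.086 0.000
      vertex 12.753 19.820 0.000
      vertex 10.089 10.089 16.792
    endloop
  endfacet
  facet normal -0.1095 0.8675 0.4853
    outer loop
      vertex 12.753 19.820 0.000
      vertex 5.092 18.853 0.000
      vertex 10.089 10.089 16.792
    endloop
  endfacet
  facet normal -0.6907 0.5361 0.4853
    outer loop
      vertex 5.092 18.853 0.000
      vertex 0.358 12.753 0.000
      vertex 10.089 10.089 16.792
    endloop
  endfacet
  facet normal -0.8675 -0.1095 0.4853
    outer loop
      vertex 0.358 12.753 0.000
      vertex 1.325 5.092 0.000
      vertex 10.089 10.089 16.792
    endloop
  endfacet
  facet normal -0.5361 -0.6907 0.4853
    outer loop
      vertex 1.325 5.092 0.000
      vertex 7.425 0.358 0.000
      vertex 10.089 10.089 16.792
    endloop
  endfacet
  facet normal 0.1095 -0.8675 0.4853
    outer loop
      vertex 7.425 0.358 0.000
      vertex 15.086 1.325 0.000
      vertex 10.089 10.089 16.792
    endloop
  endfacet
  facet normal 0.6907 -0.5361 0.4853
    outer loop
      vertex 15.086 1.325 0.000
      vertex 19.820 7.425 0.000
      vertex 10.089 10.089 16.792
    endloop
  endfacet
  facet normal 0.8675 0.1095 0.4853
    outer loop
      vertex 19.820 7.425 0.000
      vertex 18.853 15.086 0.000
      vertex 10.089 10.089 16.792
    endloop
  endfacet
endsolid part

The G0 Z moves step by Δz≈2.099 mm. The G1 loops shrink linearly with z, so the solid tapers from its base footprint up to z≈16.8. Closing with a flat bottom cap and the tapered top and triangulating gives 14 facets — a regular 8-sided pyramid, base circumscribed radius ≈ 10.1 mm, apex at z ≈ 16.8 mm.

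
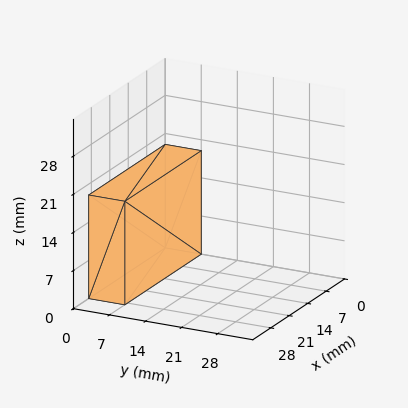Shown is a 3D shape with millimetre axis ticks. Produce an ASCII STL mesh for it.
Reading the render: the shape is a rectangular box, roughly 29 × 7 mm footprint and 19 mm tall (dimensions read to the nearest mm from the axis ticks). For the STL, each face is triangulated and given an outward normal.

solid part
  facet normal 0.0000 0.0000 -1.0000
    outer loop
      vertex 29.00 7.00 0.00
      vertex 29.00 0.00 0.00
      vertex 0.00 0.00 0.00
    endloop
  endfacet
  facet normal 0.0000 0.0000 -1.0000
    outer loop
      vertex 0.00 7.00 0.00
      vertex 29.00 7.00 0.00
      vertex 0.00 0.00 0.00
    endloop
  endfacet
  facet normal 0.0000 0.0000 1.0000
    outer loop
      vertex 0.00 0.00 19.00
      vertex 29.00 0.00 19.00
      vertex 29.00 7.00 19.00
    endloop
  endfacet
  facet normal 0.0000 0.0000 1.0000
    outer loop
      vertex 0.00 0.00 19.00
      vertex 29.00 7.00 19.00
      vertex 0.00 7.00 19.00
    endloop
  endfacet
  facet normal 0.0000 -1.0000 0.0000
    outer loop
      vertex 0.00 0.00 0.00
      vertex 29.00 0.00 0.00
      vertex 29.00 0.00 19.00
    endloop
  endfacet
  facet normal 0.0000 -1.0000 0.0000
    outer loop
      vertex 0.00 0.00 0.00
      vertex 29.00 0.00 19.00
      vertex 0.00 0.00 19.00
    endloop
  endfacet
  facet normal 0.0000 1.0000 0.0000
    outer loop
      vertex 29.00 7.00 19.00
      vertex 29.00 7.00 0.00
      vertex 0.00 7.00 0.00
    endloop
  endfacet
  facet normal 0.0000 1.0000 0.0000
    outer loop
      vertex 0.00 7.00 19.00
      vertex 29.00 7.00 19.00
      vertex 0.00 7.00 0.00
    endloop
  endfacet
  facet normal -1.0000 0.0000 0.0000
    outer loop
      vertex 0.00 7.00 19.00
      vertex 0.00 7.00 0.00
      vertex 0.00 0.00 0.00
    endloop
  endfacet
  facet normal -1.0000 0.0000 0.0000
    outer loop
      vertex 0.00 0.00 19.00
      vertex 0.00 7.00 19.00
      vertex 0.00 0.00 0.00
    endloop
  endfacet
  facet normal 1.0000 0.0000 0.0000
    outer loop
      vertex 29.00 0.00 0.00
      vertex 29.00 7.00 0.00
      vertex 29.00 7.00 19.00
    endloop
  endfacet
  facet normal 1.0000 0.0000 0.0000
    outer loop
      vertex 29.00 0.00 0.00
      vertex 29.00 7.00 19.00
      vertex 29.00 0.00 19.00
    endloop
  endfacet
endsolid part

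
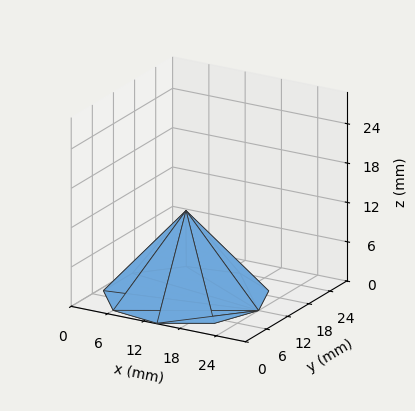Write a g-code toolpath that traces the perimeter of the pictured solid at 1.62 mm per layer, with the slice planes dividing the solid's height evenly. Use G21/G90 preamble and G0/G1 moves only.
Reading the render: the shape is a regular 9-sided pyramid, base circumscribed radius ≈ 12 mm, apex at z ≈ 13 mm (dimensions read to the nearest mm from the axis ticks). For the g-code, the solid's height is divided into equal slices at the stated Δz and each level perimeter traced with G1 moves after a G0 lift.

; perimeter-only toolpath
G21 ; units = mm
G90 ; absolute positioning
G28 ; home
; layer 1
G0 Z1.62
G0 X22.50 Y12.00
G1 X20.04 Y18.75
G1 X13.82 Y22.34
G1 X6.75 Y21.09
G1 X2.13 Y15.59
G1 X2.13 Y8.41
G1 X6.75 Y2.91
G1 X13.82 Y1.66
G1 X20.04 Y5.25
G1 X22.50 Y12.00
; layer 2
G0 Z3.25
G0 X21.00 Y12.00
G1 X18.89 Y17.78
G1 X13.56 Y20.87
G1 X7.50 Y19.79
G1 X3.54 Y15.08
G1 X3.54 Y8.93
G1 X7.50 Y4.21
G1 X13.56 Y3.13
G1 X18.89 Y6.22
G1 X21.00 Y12.00
; layer 3
G0 Z4.88
G0 X19.50 Y12.00
G1 X17.74 Y16.82
G1 X13.30 Y19.39
G1 X8.25 Y18.49
G1 X4.95 Y14.56
G1 X4.95 Y9.44
G1 X8.25 Y5.51
G1 X13.30 Y4.61
G1 X17.74 Y7.18
G1 X19.50 Y12.00
; layer 4
G0 Z6.50
G0 X18.00 Y12.00
G1 X16.59 Y15.86
G1 X13.04 Y17.91
G1 X9.00 Y17.20
G1 X6.36 Y14.05
G1 X6.36 Y9.95
G1 X9.00 Y6.80
G1 X13.04 Y6.09
G1 X16.59 Y8.14
G1 X18.00 Y12.00
; layer 5
G0 Z8.12
G0 X16.50 Y12.00
G1 X15.45 Y14.89
G1 X12.78 Y16.43
G1 X9.75 Y15.90
G1 X7.77 Y13.54
G1 X7.77 Y10.46
G1 X9.75 Y8.10
G1 X12.78 Y7.57
G1 X15.45 Y9.11
G1 X16.50 Y12.00
; layer 6
G0 Z9.75
G0 X15.00 Y12.00
G1 X14.30 Y13.93
G1 X12.52 Y14.96
G1 X10.50 Y14.60
G1 X9.18 Y13.03
G1 X9.18 Y10.97
G1 X10.50 Y9.40
G1 X12.52 Y9.04
G1 X14.30 Y10.07
G1 X15.00 Y12.00
; layer 7
G0 Z11.38
G0 X13.50 Y12.00
G1 X13.15 Y12.96
G1 X12.26 Y13.48
G1 X11.25 Y13.30
G1 X10.59 Y12.51
G1 X10.59 Y11.49
G1 X11.25 Y10.70
G1 X12.26 Y10.52
G1 X13.15 Y11.04
G1 X13.50 Y12.00
M2 ; end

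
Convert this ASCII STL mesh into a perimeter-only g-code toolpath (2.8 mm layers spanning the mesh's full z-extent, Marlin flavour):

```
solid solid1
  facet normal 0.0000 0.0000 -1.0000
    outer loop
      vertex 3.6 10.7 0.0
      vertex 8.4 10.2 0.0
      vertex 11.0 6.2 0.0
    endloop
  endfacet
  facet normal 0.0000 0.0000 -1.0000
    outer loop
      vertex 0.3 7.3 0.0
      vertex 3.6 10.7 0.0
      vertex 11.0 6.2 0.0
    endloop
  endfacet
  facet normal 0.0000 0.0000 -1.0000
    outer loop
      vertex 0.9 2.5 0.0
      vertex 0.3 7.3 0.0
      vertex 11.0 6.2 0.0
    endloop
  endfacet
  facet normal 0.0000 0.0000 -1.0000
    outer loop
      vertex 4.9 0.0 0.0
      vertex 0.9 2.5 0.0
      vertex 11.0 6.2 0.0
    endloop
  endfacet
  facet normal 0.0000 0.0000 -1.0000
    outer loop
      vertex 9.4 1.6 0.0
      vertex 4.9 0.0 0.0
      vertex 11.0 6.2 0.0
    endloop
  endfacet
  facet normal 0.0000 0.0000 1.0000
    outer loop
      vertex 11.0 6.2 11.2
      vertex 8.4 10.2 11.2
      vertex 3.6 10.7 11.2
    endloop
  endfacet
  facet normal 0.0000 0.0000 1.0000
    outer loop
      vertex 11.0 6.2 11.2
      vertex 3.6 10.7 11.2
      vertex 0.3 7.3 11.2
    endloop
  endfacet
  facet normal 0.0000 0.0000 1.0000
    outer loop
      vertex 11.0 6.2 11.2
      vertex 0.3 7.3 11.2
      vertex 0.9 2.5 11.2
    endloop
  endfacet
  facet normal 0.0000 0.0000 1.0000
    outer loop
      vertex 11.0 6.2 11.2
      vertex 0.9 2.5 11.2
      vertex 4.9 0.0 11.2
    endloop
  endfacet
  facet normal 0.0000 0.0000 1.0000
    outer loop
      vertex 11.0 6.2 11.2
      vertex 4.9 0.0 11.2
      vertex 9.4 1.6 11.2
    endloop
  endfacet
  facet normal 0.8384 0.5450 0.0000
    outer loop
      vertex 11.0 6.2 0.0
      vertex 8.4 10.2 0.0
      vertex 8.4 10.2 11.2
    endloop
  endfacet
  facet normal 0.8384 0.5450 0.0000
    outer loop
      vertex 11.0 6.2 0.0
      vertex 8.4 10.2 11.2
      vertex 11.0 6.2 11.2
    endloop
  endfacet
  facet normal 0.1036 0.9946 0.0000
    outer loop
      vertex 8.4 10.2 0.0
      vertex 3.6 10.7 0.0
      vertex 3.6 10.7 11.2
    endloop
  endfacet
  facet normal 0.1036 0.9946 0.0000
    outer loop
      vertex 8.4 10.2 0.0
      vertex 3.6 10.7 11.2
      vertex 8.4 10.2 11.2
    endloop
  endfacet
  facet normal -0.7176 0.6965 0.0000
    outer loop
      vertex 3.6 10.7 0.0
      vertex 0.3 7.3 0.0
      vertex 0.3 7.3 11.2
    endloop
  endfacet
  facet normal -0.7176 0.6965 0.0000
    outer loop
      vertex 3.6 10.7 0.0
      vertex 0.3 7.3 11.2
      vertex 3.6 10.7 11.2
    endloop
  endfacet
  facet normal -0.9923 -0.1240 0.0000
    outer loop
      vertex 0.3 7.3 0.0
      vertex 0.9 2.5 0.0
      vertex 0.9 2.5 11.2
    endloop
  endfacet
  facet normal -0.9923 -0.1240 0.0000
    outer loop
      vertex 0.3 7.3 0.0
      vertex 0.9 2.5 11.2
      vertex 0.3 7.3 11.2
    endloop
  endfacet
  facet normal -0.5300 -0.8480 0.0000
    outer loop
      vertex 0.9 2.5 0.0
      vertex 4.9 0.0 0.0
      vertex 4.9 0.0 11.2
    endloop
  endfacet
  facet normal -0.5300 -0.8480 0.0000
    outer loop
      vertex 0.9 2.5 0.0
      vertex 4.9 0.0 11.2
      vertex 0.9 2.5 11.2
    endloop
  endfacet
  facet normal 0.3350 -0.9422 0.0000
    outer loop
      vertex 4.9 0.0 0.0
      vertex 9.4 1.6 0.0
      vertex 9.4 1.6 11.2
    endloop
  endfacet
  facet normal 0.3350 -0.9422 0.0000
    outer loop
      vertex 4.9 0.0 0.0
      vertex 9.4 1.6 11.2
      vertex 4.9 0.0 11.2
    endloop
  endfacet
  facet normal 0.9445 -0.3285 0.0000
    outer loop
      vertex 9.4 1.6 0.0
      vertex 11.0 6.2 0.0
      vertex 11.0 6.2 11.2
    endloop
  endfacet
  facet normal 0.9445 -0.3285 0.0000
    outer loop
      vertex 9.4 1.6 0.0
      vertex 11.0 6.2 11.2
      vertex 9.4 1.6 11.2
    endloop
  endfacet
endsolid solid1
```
; perimeter-only toolpath
G21 ; units = mm
G90 ; absolute positioning
G28 ; home
; layer 1
G0 Z2.8
G0 X11.0 Y6.2
G1 X8.4 Y10.2
G1 X3.6 Y10.7
G1 X0.3 Y7.3
G1 X0.9 Y2.5
G1 X4.9 Y0.0
G1 X9.4 Y1.6
G1 X11.0 Y6.2
; layer 2
G0 Z5.6
G0 X11.0 Y6.2
G1 X8.4 Y10.2
G1 X3.6 Y10.7
G1 X0.3 Y7.3
G1 X0.9 Y2.5
G1 X4.9 Y0.0
G1 X9.4 Y1.6
G1 X11.0 Y6.2
; layer 3
G0 Z8.4
G0 X11.0 Y6.2
G1 X8.4 Y10.2
G1 X3.6 Y10.7
G1 X0.3 Y7.3
G1 X0.9 Y2.5
G1 X4.9 Y0.0
G1 X9.4 Y1.6
G1 X11.0 Y6.2
; layer 4
G0 Z11.2
G0 X11.0 Y6.2
G1 X8.4 Y10.2
G1 X3.6 Y10.7
G1 X0.3 Y7.3
G1 X0.9 Y2.5
G1 X4.9 Y0.0
G1 X9.4 Y1.6
G1 X11.0 Y6.2
M2 ; end

The solid is a regular 7-sided prism (a cylinder approximated with 7 flat sides), circumscribed radius ≈ 5.5 mm, height ≈ 11.2 mm. Slicing at Δz = 2.8 mm — 4 equal slices spanning the solid's height, so layer i sits at z = i·h/4 — gives 4 non-empty perimeters. Each is a 7-segment closed polygon; G0 lifts to the layer z and rapids to the start vertex, then G1 traces the edges.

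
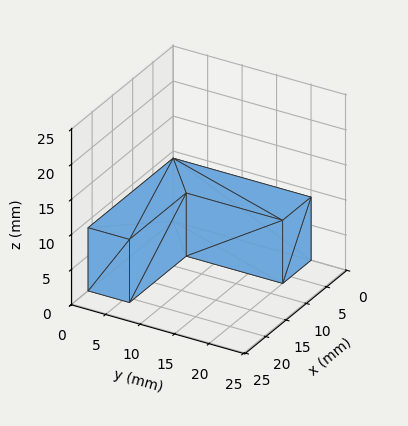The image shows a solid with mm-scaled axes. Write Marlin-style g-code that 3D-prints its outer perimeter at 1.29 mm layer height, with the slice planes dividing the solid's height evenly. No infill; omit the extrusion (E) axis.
Reading the render: the shape is an L-shaped prism: outer 21 × 20 mm, arm thicknesses ≈ 6 mm (horizontal) and 7 mm (vertical), extruded 9 mm in z (dimensions read to the nearest mm from the axis ticks). For the g-code, the solid's height is divided into equal slices at the stated Δz and each level perimeter traced with G1 moves after a G0 lift.

; perimeter-only toolpath
G21 ; units = mm
G90 ; absolute positioning
G28 ; home
; layer 1
G0 Z1.29
G0 X0.00 Y0.00
G1 X21.00 Y0.00
G1 X21.00 Y6.00
G1 X7.00 Y6.00
G1 X7.00 Y20.00
G1 X0.00 Y20.00
G1 X0.00 Y0.00
; layer 2
G0 Z2.57
G0 X0.00 Y0.00
G1 X21.00 Y0.00
G1 X21.00 Y6.00
G1 X7.00 Y6.00
G1 X7.00 Y20.00
G1 X0.00 Y20.00
G1 X0.00 Y0.00
; layer 3
G0 Z3.86
G0 X0.00 Y0.00
G1 X21.00 Y0.00
G1 X21.00 Y6.00
G1 X7.00 Y6.00
G1 X7.00 Y20.00
G1 X0.00 Y20.00
G1 X0.00 Y0.00
; layer 4
G0 Z5.14
G0 X0.00 Y0.00
G1 X21.00 Y0.00
G1 X21.00 Y6.00
G1 X7.00 Y6.00
G1 X7.00 Y20.00
G1 X0.00 Y20.00
G1 X0.00 Y0.00
; layer 5
G0 Z6.43
G0 X0.00 Y0.00
G1 X21.00 Y0.00
G1 X21.00 Y6.00
G1 X7.00 Y6.00
G1 X7.00 Y20.00
G1 X0.00 Y20.00
G1 X0.00 Y0.00
; layer 6
G0 Z7.71
G0 X0.00 Y0.00
G1 X21.00 Y0.00
G1 X21.00 Y6.00
G1 X7.00 Y6.00
G1 X7.00 Y20.00
G1 X0.00 Y20.00
G1 X0.00 Y0.00
; layer 7
G0 Z9.00
G0 X0.00 Y0.00
G1 X21.00 Y0.00
G1 X21.00 Y6.00
G1 X7.00 Y6.00
G1 X7.00 Y20.00
G1 X0.00 Y20.00
G1 X0.00 Y0.00
M2 ; end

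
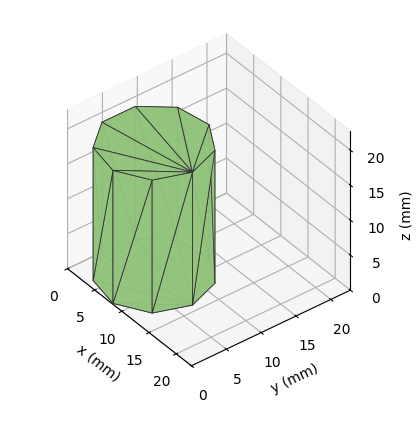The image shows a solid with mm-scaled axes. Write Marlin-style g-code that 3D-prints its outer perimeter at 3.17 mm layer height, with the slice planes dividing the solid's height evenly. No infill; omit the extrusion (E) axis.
Reading the render: the shape is a regular 9-sided prism (a cylinder approximated with 9 flat sides), circumscribed radius ≈ 7 mm, height ≈ 19 mm (dimensions read to the nearest mm from the axis ticks). For the g-code, the solid's height is divided into equal slices at the stated Δz and each level perimeter traced with G1 moves after a G0 lift.

; perimeter-only toolpath
G21 ; units = mm
G90 ; absolute positioning
G28 ; home
; layer 1
G0 Z3.17
G0 X14.00 Y7.00
G1 X12.36 Y11.50
G1 X8.22 Y13.89
G1 X3.50 Y13.06
G1 X0.42 Y9.39
G1 X0.42 Y4.61
G1 X3.50 Y0.94
G1 X8.22 Y0.11
G1 X12.36 Y2.50
G1 X14.00 Y7.00
; layer 2
G0 Z6.33
G0 X14.00 Y7.00
G1 X12.36 Y11.50
G1 X8.22 Y13.89
G1 X3.50 Y13.06
G1 X0.42 Y9.39
G1 X0.42 Y4.61
G1 X3.50 Y0.94
G1 X8.22 Y0.11
G1 X12.36 Y2.50
G1 X14.00 Y7.00
; layer 3
G0 Z9.50
G0 X14.00 Y7.00
G1 X12.36 Y11.50
G1 X8.22 Y13.89
G1 X3.50 Y13.06
G1 X0.42 Y9.39
G1 X0.42 Y4.61
G1 X3.50 Y0.94
G1 X8.22 Y0.11
G1 X12.36 Y2.50
G1 X14.00 Y7.00
; layer 4
G0 Z12.67
G0 X14.00 Y7.00
G1 X12.36 Y11.50
G1 X8.22 Y13.89
G1 X3.50 Y13.06
G1 X0.42 Y9.39
G1 X0.42 Y4.61
G1 X3.50 Y0.94
G1 X8.22 Y0.11
G1 X12.36 Y2.50
G1 X14.00 Y7.00
; layer 5
G0 Z15.83
G0 X14.00 Y7.00
G1 X12.36 Y11.50
G1 X8.22 Y13.89
G1 X3.50 Y13.06
G1 X0.42 Y9.39
G1 X0.42 Y4.61
G1 X3.50 Y0.94
G1 X8.22 Y0.11
G1 X12.36 Y2.50
G1 X14.00 Y7.00
; layer 6
G0 Z19.00
G0 X14.00 Y7.00
G1 X12.36 Y11.50
G1 X8.22 Y13.89
G1 X3.50 Y13.06
G1 X0.42 Y9.39
G1 X0.42 Y4.61
G1 X3.50 Y0.94
G1 X8.22 Y0.11
G1 X12.36 Y2.50
G1 X14.00 Y7.00
M2 ; end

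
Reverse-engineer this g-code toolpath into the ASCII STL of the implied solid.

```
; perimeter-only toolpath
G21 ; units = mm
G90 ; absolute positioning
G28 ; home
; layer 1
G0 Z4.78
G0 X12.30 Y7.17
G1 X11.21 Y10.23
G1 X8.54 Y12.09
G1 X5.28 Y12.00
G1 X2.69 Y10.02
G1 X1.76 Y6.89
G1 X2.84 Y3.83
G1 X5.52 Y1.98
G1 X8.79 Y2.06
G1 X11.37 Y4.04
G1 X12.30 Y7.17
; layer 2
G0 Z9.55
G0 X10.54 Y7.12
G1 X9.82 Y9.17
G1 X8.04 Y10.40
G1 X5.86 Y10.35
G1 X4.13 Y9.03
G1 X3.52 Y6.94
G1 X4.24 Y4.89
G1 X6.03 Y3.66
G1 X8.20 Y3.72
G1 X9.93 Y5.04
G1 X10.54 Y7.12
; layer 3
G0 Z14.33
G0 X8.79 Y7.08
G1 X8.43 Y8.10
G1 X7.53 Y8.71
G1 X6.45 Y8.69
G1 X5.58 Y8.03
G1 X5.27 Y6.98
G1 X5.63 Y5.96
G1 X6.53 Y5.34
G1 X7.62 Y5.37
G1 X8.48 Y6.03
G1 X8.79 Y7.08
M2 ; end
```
solid part
  facet normal 0.0000 0.0000 -1.0000
    outer loop
      vertex 9.04 13.77 0.00
      vertex 12.61 11.30 0.00
      vertex 14.06 7.21 0.00
    endloop
  endfacet
  facet normal 0.0000 0.0000 -1.0000
    outer loop
      vertex 4.69 13.66 0.00
      vertex 9.04 13.77 0.00
      vertex 14.06 7.21 0.00
    endloop
  endfacet
  facet normal 0.0000 0.0000 -1.0000
    outer loop
      vertex 1.24 11.02 0.00
      vertex 4.69 13.66 0.00
      vertex 14.06 7.21 0.00
    endloop
  endfacet
  facet normal 0.0000 0.0000 -1.0000
    outer loop
      vertex 0.00 6.85 0.00
      vertex 1.24 11.02 0.00
      vertex 14.06 7.21 0.00
    endloop
  endfacet
  facet normal 0.0000 0.0000 -1.0000
    outer loop
      vertex 1.45 2.76 0.00
      vertex 0.00 6.85 0.00
      vertex 14.06 7.21 0.00
    endloop
  endfacet
  facet normal 0.0000 0.0000 -1.0000
    outer loop
      vertex 5.02 0.29 0.00
      vertex 1.45 2.76 0.00
      vertex 14.06 7.21 0.00
    endloop
  endfacet
  facet normal 0.0000 0.0000 -1.0000
    outer loop
      vertex 9.37 0.40 0.00
      vertex 5.02 0.29 0.00
      vertex 14.06 7.21 0.00
    endloop
  endfacet
  facet normal 0.0000 0.0000 -1.0000
    outer loop
      vertex 12.82 3.04 0.00
      vertex 9.37 0.40 0.00
      vertex 14.06 7.21 0.00
    endloop
  endfacet
  facet normal 0.8896 0.3154 0.3304
    outer loop
      vertex 14.06 7.21 0.00
      vertex 12.61 11.30 0.00
      vertex 7.03 7.03 19.10
    endloop
  endfacet
  facet normal 0.5370 0.7762 0.3304
    outer loop
      vertex 12.61 11.30 0.00
      vertex 9.04 13.77 0.00
      vertex 7.03 7.03 19.10
    endloop
  endfacet
  facet normal -0.0239 0.9435 0.3304
    outer loop
      vertex 9.04 13.77 0.00
      vertex 4.69 13.66 0.00
      vertex 7.03 7.03 19.10
    endloop
  endfacet
  facet normal -0.5736 0.7495 0.3305
    outer loop
      vertex 4.69 13.66 0.00
      vertex 1.24 11.02 0.00
      vertex 7.03 7.03 19.10
    endloop
  endfacet
  facet normal -0.9047 0.2690 0.3304
    outer loop
      vertex 1.24 11.02 0.00
      vertex 0.00 6.85 0.00
      vertex 7.03 7.03 19.10
    endloop
  endfacet
  facet normal -0.8896 -0.3154 0.3304
    outer loop
      vertex 0.00 6.85 0.00
      vertex 1.45 2.76 0.00
      vertex 7.03 7.03 19.10
    endloop
  endfacet
  facet normal -0.5370 -0.7762 0.3304
    outer loop
      vertex 1.45 2.76 0.00
      vertex 5.02 0.29 0.00
      vertex 7.03 7.03 19.10
    endloop
  endfacet
  facet normal 0.0239 -0.9435 0.3304
    outer loop
      vertex 5.02 0.29 0.00
      vertex 9.37 0.40 0.00
      vertex 7.03 7.03 19.10
    endloop
  endfacet
  facet normal 0.5736 -0.7495 0.3305
    outer loop
      vertex 9.37 0.40 0.00
      vertex 12.82 3.04 0.00
      vertex 7.03 7.03 19.10
    endloop
  endfacet
  facet normal 0.9047 -0.2690 0.3304
    outer loop
      vertex 12.82 3.04 0.00
      vertex 14.06 7.21 0.00
      vertex 7.03 7.03 19.10
    endloop
  endfacet
endsolid part

The G0 Z moves step by Δz≈4.78 mm. The G1 loops shrink linearly with z, so the solid tapers from its base footprint up to z≈19.1. Closing with a flat bottom cap and the tapered top and triangulating gives 18 facets — a regular 10-sided pyramid, base circumscribed radius ≈ 7.03 mm, apex at z ≈ 19.1 mm.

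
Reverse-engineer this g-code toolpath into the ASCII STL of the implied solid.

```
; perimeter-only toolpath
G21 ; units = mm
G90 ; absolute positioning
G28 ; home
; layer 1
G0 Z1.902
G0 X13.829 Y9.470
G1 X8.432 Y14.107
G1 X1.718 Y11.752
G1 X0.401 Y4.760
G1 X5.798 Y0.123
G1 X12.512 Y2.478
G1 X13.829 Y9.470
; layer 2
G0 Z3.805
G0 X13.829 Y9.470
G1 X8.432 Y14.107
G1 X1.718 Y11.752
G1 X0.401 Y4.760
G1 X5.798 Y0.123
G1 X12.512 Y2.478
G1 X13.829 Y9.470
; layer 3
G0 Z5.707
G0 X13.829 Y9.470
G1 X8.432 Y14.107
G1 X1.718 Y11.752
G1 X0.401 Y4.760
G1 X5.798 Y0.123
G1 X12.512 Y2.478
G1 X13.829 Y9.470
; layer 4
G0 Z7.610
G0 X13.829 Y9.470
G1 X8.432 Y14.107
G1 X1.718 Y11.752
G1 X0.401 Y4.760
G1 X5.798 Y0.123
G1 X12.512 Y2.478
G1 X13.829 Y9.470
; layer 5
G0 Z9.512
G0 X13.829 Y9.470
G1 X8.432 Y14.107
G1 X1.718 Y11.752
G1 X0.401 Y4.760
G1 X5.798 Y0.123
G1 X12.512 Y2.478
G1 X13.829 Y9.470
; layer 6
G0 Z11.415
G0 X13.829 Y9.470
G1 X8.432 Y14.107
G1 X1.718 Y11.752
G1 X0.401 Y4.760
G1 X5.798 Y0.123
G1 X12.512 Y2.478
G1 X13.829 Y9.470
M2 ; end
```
solid part
  facet normal 0.0000 0.0000 -1.0000
    outer loop
      vertex 1.718 11.752 0.000
      vertex 8.432 14.107 0.000
      vertex 13.829 9.470 0.000
    endloop
  endfacet
  facet normal 0.0000 0.0000 -1.0000
    outer loop
      vertex 0.401 4.760 0.000
      vertex 1.718 11.752 0.000
      vertex 13.829 9.470 0.000
    endloop
  endfacet
  facet normal 0.0000 0.0000 -1.0000
    outer loop
      vertex 5.798 0.123 0.000
      vertex 0.401 4.760 0.000
      vertex 13.829 9.470 0.000
    endloop
  endfacet
  facet normal 0.0000 0.0000 -1.0000
    outer loop
      vertex 12.512 2.478 0.000
      vertex 5.798 0.123 0.000
      vertex 13.829 9.470 0.000
    endloop
  endfacet
  facet normal 0.0000 0.0000 1.0000
    outer loop
      vertex 13.829 9.470 11.415
      vertex 8.432 14.107 11.415
      vertex 1.718 11.752 11.415
    endloop
  endfacet
  facet normal 0.0000 0.0000 1.0000
    outer loop
      vertex 13.829 9.470 11.415
      vertex 1.718 11.752 11.415
      vertex 0.401 4.760 11.415
    endloop
  endfacet
  facet normal 0.0000 0.0000 1.0000
    outer loop
      vertex 13.829 9.470 11.415
      vertex 0.401 4.760 11.415
      vertex 5.798 0.123 11.415
    endloop
  endfacet
  facet normal 0.0000 0.0000 1.0000
    outer loop
      vertex 13.829 9.470 11.415
      vertex 5.798 0.123 11.415
      vertex 12.512 2.478 11.415
    endloop
  endfacet
  facet normal 0.6517 0.7585 0.0000
    outer loop
      vertex 13.829 9.470 0.000
      vertex 8.432 14.107 0.000
      vertex 8.432 14.107 11.415
    endloop
  endfacet
  facet normal 0.6517 0.7585 0.0000
    outer loop
      vertex 13.829 9.470 0.000
      vertex 8.432 14.107 11.415
      vertex 13.829 9.470 11.415
    endloop
  endfacet
  facet normal -0.3310 0.9436 0.0000
    outer loop
      vertex 8.432 14.107 0.000
      vertex 1.718 11.752 0.000
      vertex 1.718 11.752 11.415
    endloop
  endfacet
  facet normal -0.3310 0.9436 0.0000
    outer loop
      vertex 8.432 14.107 0.000
      vertex 1.718 11.752 11.415
      vertex 8.432 14.107 11.415
    endloop
  endfacet
  facet normal -0.9827 0.1851 0.0000
    outer loop
      vertex 1.718 11.752 0.000
      vertex 0.401 4.760 0.000
      vertex 0.401 4.760 11.415
    endloop
  endfacet
  facet normal -0.9827 0.1851 0.0000
    outer loop
      vertex 1.718 11.752 0.000
      vertex 0.401 4.760 11.415
      vertex 1.718 11.752 11.415
    endloop
  endfacet
  facet normal -0.6517 -0.7585 0.0000
    outer loop
      vertex 0.401 4.760 0.000
      vertex 5.798 0.123 0.000
      vertex 5.798 0.123 11.415
    endloop
  endfacet
  facet normal -0.6517 -0.7585 0.0000
    outer loop
      vertex 0.401 4.760 0.000
      vertex 5.798 0.123 11.415
      vertex 0.401 4.760 11.415
    endloop
  endfacet
  facet normal 0.3310 -0.9436 0.0000
    outer loop
      vertex 5.798 0.123 0.000
      vertex 12.512 2.478 0.000
      vertex 12.512 2.478 11.415
    endloop
  endfacet
  facet normal 0.3310 -0.9436 0.0000
    outer loop
      vertex 5.798 0.123 0.000
      vertex 12.512 2.478 11.415
      vertex 5.798 0.123 11.415
    endloop
  endfacet
  facet normal 0.9827 -0.1851 0.0000
    outer loop
      vertex 12.512 2.478 0.000
      vertex 13.829 9.470 0.000
      vertex 13.829 9.470 11.415
    endloop
  endfacet
  facet normal 0.9827 -0.1851 0.0000
    outer loop
      vertex 12.512 2.478 0.000
      vertex 13.829 9.470 11.415
      vertex 12.512 2.478 11.415
    endloop
  endfacet
endsolid part

The G0 Z moves step by Δz≈1.902 mm. Every layer's G1 loop is the same polygon, so the solid is a straight extrusion of it from z=0 to z≈11.4. Closing with flat bottom and top caps and triangulating gives 20 facets — a regular 6-sided prism (a cylinder approximated with 6 flat sides), circumscribed radius ≈ 7.12 mm, height ≈ 11.4 mm.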